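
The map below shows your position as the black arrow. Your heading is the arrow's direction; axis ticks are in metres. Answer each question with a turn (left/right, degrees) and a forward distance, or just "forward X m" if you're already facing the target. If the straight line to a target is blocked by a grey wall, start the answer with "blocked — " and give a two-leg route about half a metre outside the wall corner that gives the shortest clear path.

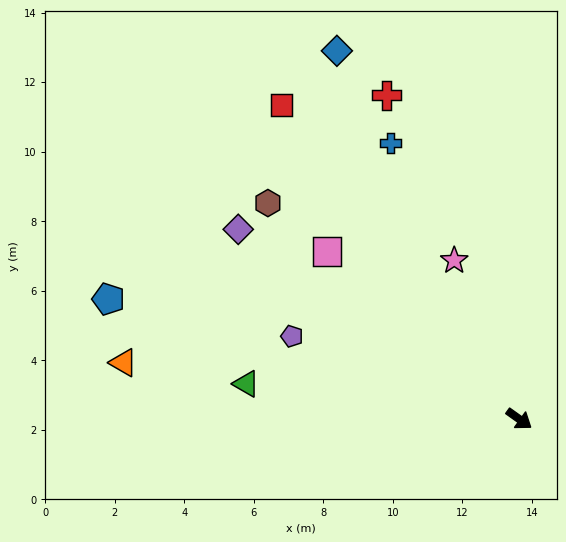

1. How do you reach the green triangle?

turn right 152°, forward 7.9 m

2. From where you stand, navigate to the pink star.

turn left 148°, forward 4.9 m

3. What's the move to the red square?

turn left 163°, forward 11.3 m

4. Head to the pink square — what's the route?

turn left 174°, forward 7.3 m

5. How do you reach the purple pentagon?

turn right 165°, forward 7.0 m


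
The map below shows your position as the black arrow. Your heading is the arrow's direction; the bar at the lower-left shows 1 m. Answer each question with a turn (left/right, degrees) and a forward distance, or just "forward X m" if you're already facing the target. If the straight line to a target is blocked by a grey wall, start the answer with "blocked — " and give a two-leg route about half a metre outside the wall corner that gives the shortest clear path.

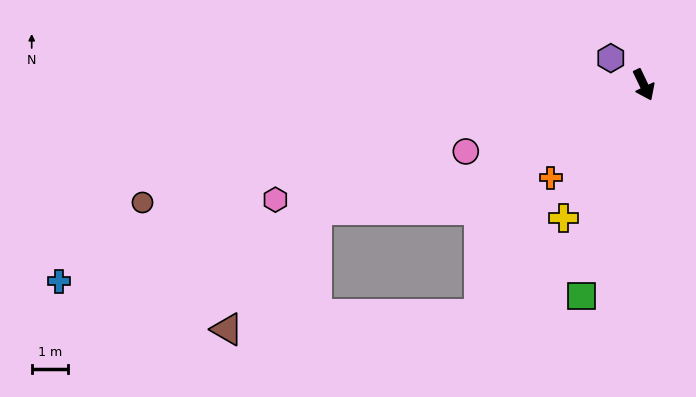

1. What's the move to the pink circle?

turn right 95°, forward 5.3 m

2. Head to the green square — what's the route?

turn right 42°, forward 6.1 m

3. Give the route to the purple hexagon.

turn right 154°, forward 1.2 m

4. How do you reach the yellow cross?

turn right 57°, forward 4.3 m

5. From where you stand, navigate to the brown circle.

turn right 102°, forward 14.3 m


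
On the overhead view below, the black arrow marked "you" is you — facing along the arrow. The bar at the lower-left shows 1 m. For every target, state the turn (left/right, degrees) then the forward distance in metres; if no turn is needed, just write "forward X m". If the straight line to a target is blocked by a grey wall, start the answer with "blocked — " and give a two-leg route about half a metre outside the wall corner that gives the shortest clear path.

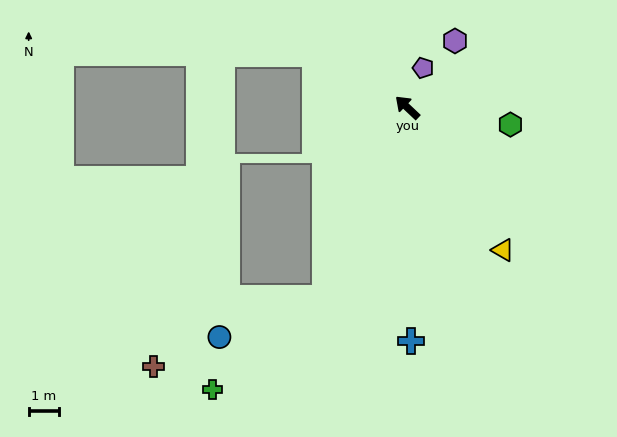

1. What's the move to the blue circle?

blocked — turn left 110°, forward 6.8 m, then turn right 46°, forward 3.7 m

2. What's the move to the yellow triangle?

turn left 167°, forward 5.6 m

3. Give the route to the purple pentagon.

turn right 69°, forward 1.4 m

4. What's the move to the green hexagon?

turn right 146°, forward 3.4 m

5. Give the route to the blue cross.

turn left 134°, forward 7.7 m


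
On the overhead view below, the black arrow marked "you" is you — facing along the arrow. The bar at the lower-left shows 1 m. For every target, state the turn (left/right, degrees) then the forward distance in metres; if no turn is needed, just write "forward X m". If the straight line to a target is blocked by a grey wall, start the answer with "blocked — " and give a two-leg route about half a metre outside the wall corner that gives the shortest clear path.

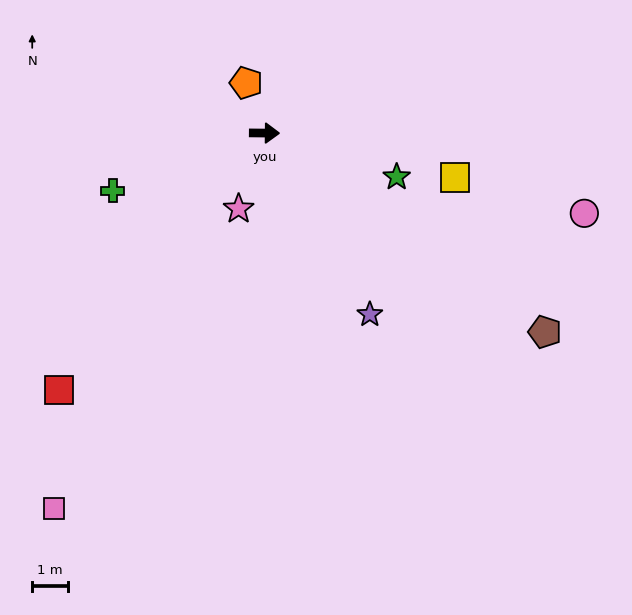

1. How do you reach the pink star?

turn right 108°, forward 2.2 m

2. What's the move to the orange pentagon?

turn left 111°, forward 1.5 m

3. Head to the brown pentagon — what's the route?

turn right 35°, forward 9.5 m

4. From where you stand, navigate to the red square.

turn right 128°, forward 9.1 m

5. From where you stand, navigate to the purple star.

turn right 59°, forward 5.8 m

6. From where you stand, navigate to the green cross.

turn right 159°, forward 4.5 m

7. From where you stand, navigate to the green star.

turn right 18°, forward 3.9 m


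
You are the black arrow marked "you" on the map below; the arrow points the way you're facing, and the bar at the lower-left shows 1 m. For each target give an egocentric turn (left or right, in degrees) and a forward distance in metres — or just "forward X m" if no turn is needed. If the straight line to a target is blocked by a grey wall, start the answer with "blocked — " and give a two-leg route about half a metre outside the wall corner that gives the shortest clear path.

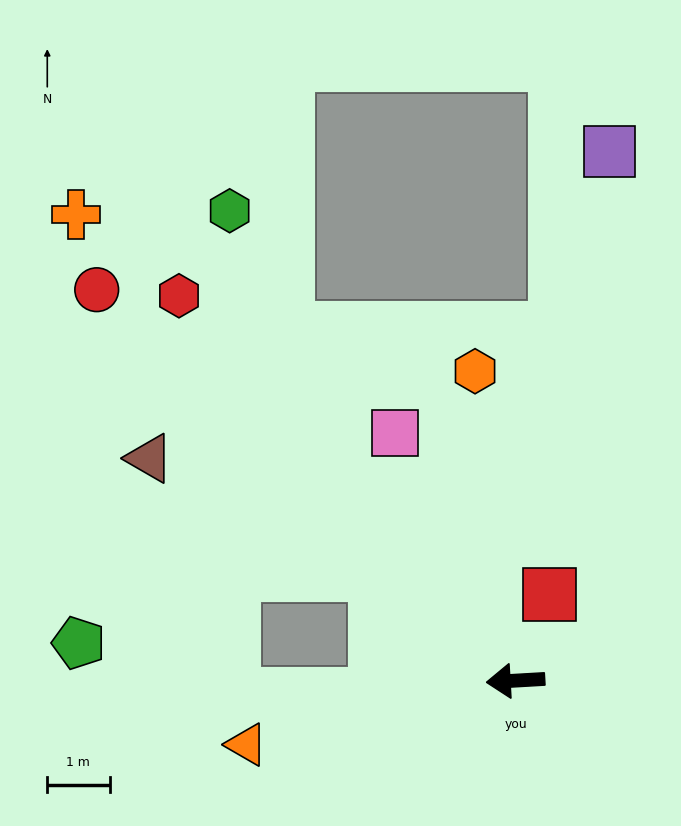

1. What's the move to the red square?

turn right 115°, forward 1.5 m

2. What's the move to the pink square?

turn right 67°, forward 4.4 m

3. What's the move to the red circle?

turn right 46°, forward 9.2 m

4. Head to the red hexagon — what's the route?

turn right 52°, forward 8.2 m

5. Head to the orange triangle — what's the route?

turn left 10°, forward 4.4 m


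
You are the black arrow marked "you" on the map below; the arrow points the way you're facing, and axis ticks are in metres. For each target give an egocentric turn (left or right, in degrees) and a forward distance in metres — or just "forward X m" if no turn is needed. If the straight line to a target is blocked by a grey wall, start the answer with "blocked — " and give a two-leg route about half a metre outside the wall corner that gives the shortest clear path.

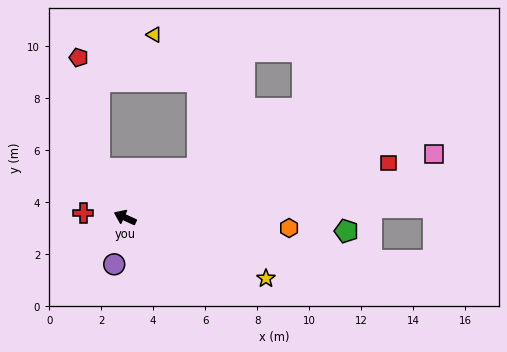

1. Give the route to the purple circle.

turn left 101°, forward 1.8 m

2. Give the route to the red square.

turn right 144°, forward 10.3 m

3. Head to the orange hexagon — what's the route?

turn right 159°, forward 6.3 m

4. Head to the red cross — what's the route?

turn left 18°, forward 1.6 m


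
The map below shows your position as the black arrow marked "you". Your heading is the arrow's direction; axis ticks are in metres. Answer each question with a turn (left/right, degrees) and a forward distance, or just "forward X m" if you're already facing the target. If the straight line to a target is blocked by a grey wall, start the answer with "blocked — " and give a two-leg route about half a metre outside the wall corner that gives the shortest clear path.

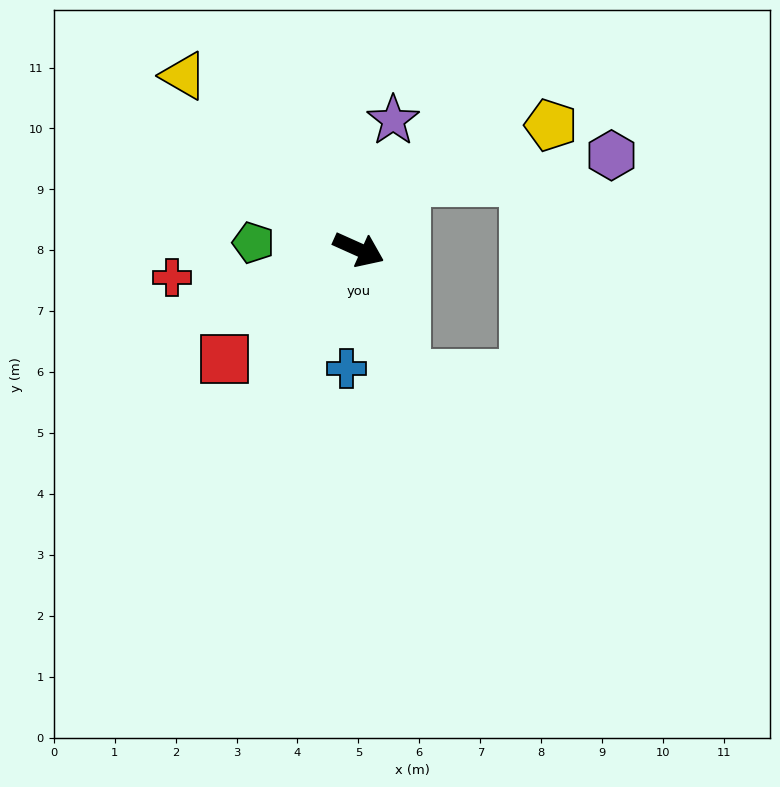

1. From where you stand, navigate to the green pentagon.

turn right 160°, forward 1.7 m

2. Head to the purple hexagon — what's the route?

blocked — turn left 81°, forward 1.4 m, then turn right 50°, forward 3.4 m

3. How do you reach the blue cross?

turn right 72°, forward 2.0 m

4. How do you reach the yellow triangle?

turn left 159°, forward 4.0 m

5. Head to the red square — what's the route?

turn right 117°, forward 2.8 m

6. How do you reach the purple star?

turn left 99°, forward 2.2 m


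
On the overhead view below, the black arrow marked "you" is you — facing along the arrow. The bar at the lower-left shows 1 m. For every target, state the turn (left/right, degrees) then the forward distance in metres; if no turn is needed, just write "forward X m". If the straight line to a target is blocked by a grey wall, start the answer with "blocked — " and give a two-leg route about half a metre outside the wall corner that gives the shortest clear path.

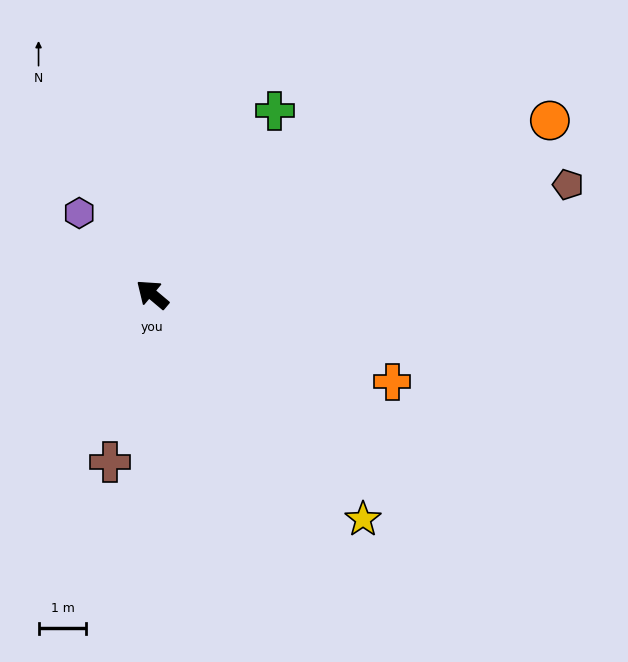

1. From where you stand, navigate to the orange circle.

turn right 116°, forward 9.1 m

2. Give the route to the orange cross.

turn right 160°, forward 5.3 m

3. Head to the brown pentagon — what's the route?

turn right 125°, forward 9.0 m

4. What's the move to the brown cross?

turn left 116°, forward 3.6 m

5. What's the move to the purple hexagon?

turn right 8°, forward 2.3 m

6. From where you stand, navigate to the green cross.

turn right 84°, forward 4.6 m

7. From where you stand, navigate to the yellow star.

turn left 173°, forward 6.4 m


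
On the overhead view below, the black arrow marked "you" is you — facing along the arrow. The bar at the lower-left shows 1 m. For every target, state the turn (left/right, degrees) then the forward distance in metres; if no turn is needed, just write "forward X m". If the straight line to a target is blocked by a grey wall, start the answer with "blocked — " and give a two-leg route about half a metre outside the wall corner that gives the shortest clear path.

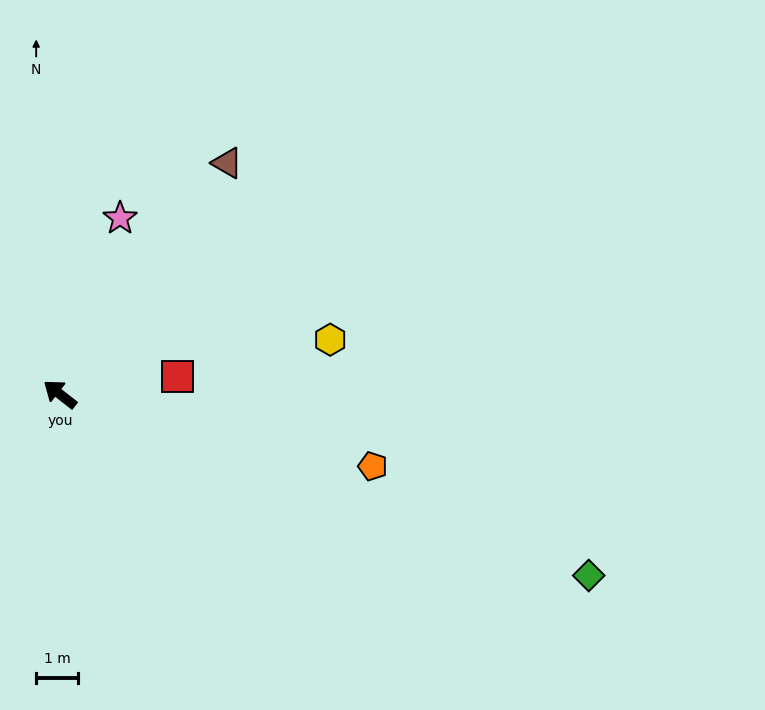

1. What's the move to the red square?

turn right 133°, forward 2.9 m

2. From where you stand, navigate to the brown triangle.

turn right 88°, forward 6.8 m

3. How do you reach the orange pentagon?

turn right 155°, forward 7.7 m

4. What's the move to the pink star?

turn right 71°, forward 4.5 m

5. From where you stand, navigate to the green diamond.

turn right 161°, forward 13.4 m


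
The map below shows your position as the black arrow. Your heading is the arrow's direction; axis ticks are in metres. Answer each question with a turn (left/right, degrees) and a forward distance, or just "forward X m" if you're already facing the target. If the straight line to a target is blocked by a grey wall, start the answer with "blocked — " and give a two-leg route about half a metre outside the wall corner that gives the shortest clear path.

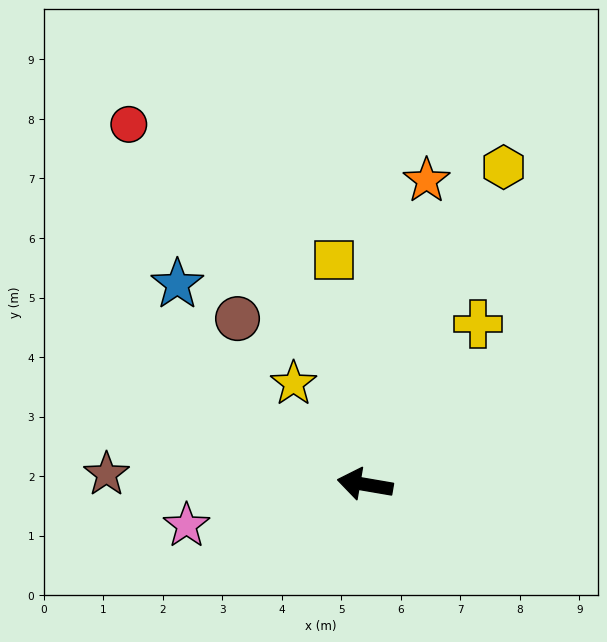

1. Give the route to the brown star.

turn left 7°, forward 4.3 m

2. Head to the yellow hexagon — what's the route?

turn right 104°, forward 5.8 m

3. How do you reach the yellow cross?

turn right 115°, forward 3.3 m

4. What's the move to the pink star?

turn left 23°, forward 3.1 m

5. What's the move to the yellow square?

turn right 72°, forward 3.8 m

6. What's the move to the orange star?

turn right 92°, forward 5.2 m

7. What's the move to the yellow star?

turn right 45°, forward 2.1 m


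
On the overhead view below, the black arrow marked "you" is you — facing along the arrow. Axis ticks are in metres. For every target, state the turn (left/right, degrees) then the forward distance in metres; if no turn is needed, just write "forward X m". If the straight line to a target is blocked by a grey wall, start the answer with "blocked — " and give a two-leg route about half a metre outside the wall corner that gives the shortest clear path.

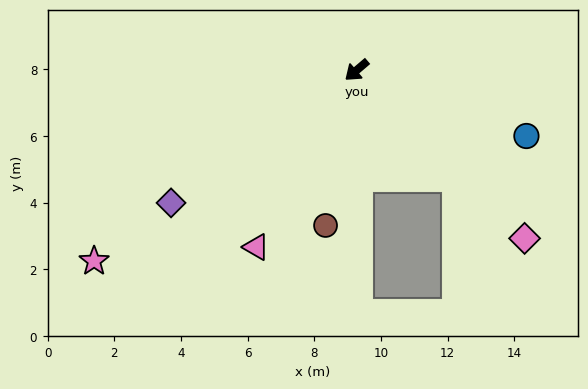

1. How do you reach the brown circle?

turn left 38°, forward 4.8 m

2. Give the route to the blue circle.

turn left 118°, forward 5.5 m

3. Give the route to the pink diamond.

turn left 95°, forward 7.1 m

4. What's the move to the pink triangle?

turn left 20°, forward 6.1 m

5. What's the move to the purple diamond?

turn right 5°, forward 6.8 m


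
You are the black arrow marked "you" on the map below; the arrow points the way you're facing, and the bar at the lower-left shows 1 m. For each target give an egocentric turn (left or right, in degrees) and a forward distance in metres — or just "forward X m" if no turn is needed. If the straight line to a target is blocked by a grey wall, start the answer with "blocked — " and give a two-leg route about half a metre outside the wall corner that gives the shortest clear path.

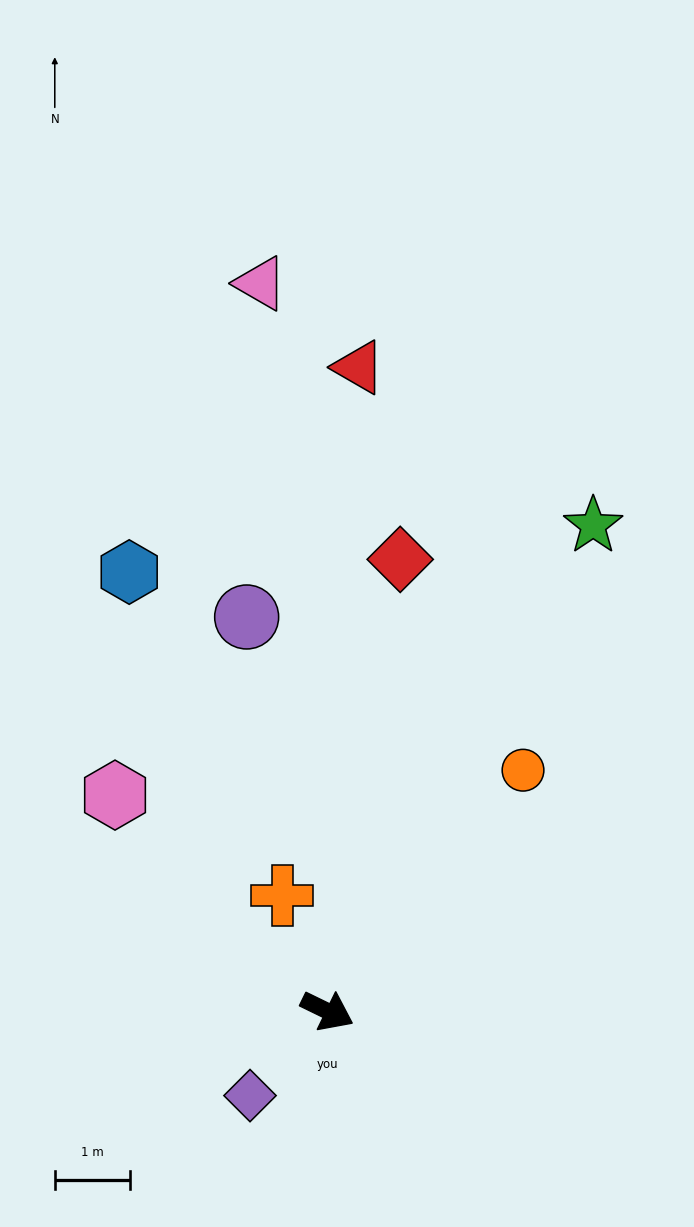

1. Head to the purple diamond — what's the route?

turn right 107°, forward 1.5 m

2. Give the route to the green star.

turn left 87°, forward 7.3 m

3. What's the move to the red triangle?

turn left 113°, forward 8.5 m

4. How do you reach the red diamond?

turn left 107°, forward 6.0 m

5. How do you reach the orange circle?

turn left 77°, forward 4.1 m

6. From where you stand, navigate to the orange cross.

turn left 137°, forward 1.6 m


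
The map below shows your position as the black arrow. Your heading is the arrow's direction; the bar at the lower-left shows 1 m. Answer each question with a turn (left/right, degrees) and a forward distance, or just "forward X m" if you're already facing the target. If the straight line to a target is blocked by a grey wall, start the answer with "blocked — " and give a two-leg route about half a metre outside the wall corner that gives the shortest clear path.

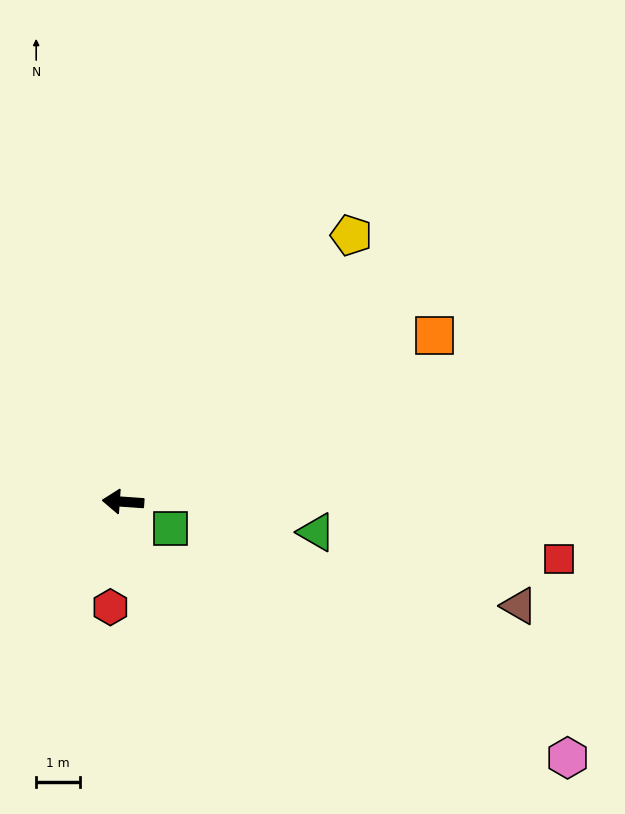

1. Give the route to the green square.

turn left 154°, forward 1.2 m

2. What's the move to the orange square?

turn right 148°, forward 8.0 m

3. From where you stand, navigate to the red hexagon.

turn left 87°, forward 2.4 m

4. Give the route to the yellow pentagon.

turn right 127°, forward 8.0 m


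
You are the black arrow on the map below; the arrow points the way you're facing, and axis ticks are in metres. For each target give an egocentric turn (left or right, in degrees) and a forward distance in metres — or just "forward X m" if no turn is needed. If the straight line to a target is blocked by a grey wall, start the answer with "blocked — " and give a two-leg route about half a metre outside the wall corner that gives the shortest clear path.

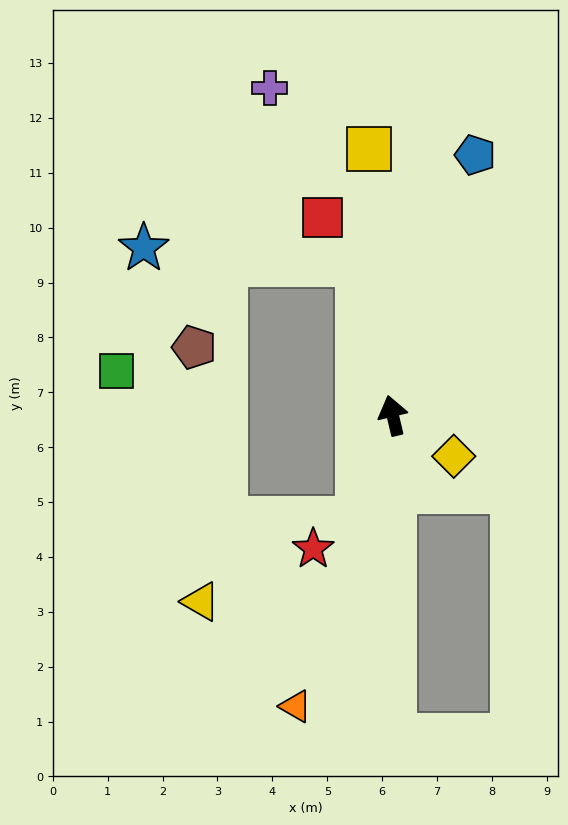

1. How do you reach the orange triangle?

turn left 148°, forward 5.6 m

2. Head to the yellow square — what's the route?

turn right 8°, forward 4.9 m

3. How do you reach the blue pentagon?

turn right 31°, forward 5.0 m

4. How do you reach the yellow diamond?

turn right 137°, forward 1.3 m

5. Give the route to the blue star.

blocked — forward 2.8 m, then turn left 73°, forward 3.9 m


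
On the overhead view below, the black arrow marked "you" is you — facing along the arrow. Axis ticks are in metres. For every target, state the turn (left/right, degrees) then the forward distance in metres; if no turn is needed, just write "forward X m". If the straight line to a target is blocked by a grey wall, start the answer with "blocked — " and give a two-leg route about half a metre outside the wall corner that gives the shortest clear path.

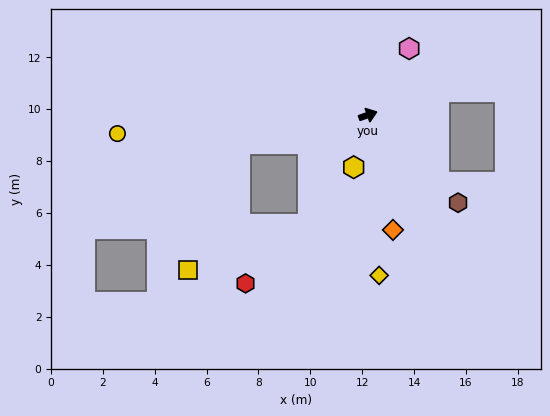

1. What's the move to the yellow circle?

turn left 165°, forward 9.7 m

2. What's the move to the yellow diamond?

turn right 105°, forward 6.2 m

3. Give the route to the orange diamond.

turn right 97°, forward 4.5 m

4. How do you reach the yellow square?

blocked — turn left 173°, forward 5.1 m, then turn left 56°, forward 5.3 m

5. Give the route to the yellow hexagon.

turn right 125°, forward 2.1 m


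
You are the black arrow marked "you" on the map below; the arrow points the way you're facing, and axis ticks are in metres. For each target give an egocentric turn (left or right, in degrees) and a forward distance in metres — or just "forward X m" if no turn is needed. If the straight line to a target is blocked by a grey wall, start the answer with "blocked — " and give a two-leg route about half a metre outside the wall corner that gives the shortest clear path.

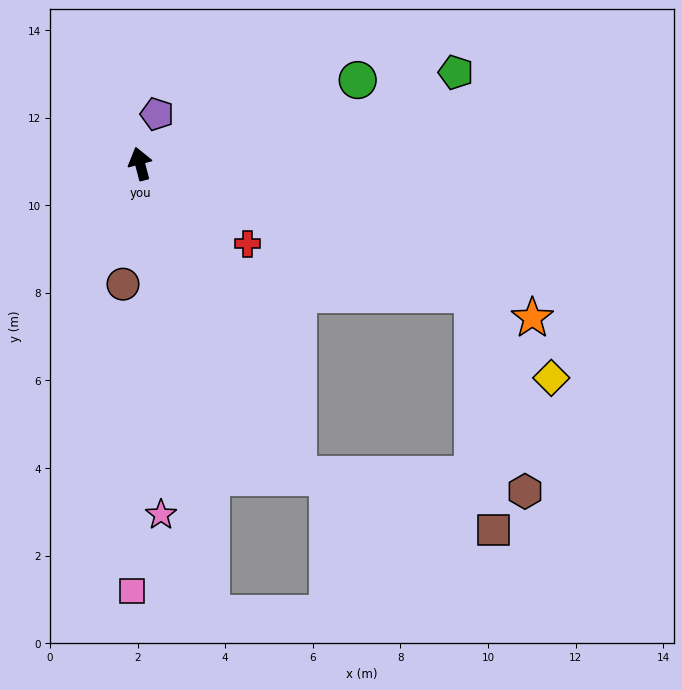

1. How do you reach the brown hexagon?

blocked — turn right 126°, forward 8.2 m, then turn right 54°, forward 4.7 m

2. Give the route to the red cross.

turn right 141°, forward 3.1 m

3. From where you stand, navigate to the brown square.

blocked — turn right 126°, forward 8.2 m, then turn right 64°, forward 5.4 m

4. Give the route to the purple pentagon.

turn right 34°, forward 1.2 m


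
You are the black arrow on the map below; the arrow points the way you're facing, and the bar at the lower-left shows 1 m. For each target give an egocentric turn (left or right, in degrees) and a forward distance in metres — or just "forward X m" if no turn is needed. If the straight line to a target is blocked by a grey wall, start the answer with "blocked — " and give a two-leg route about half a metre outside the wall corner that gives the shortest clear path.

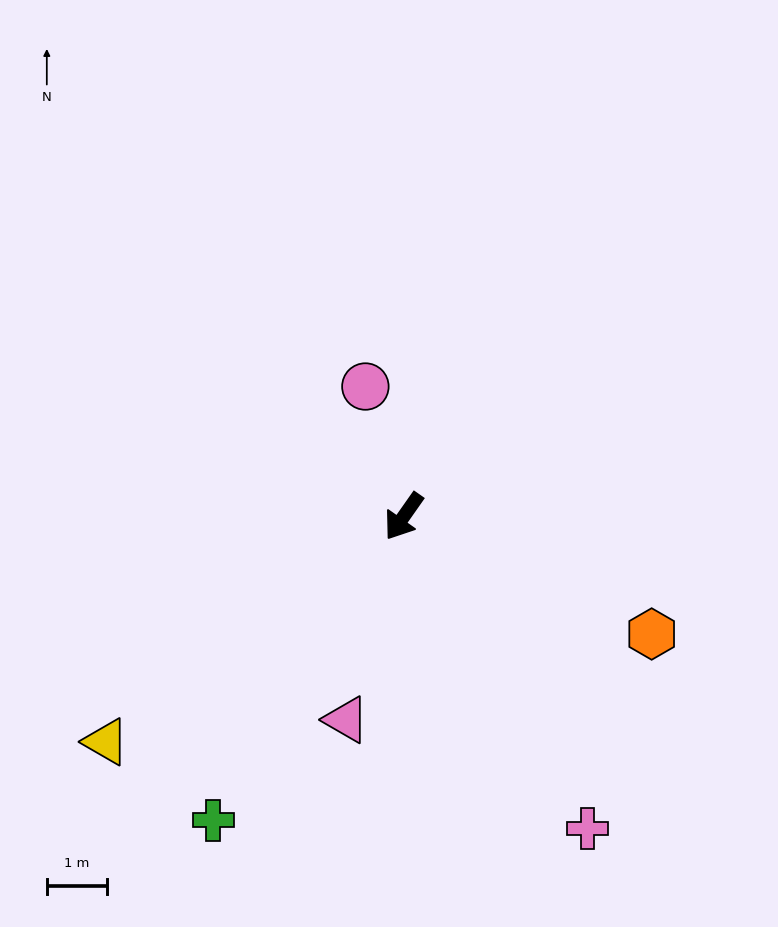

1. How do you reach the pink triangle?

turn left 19°, forward 3.5 m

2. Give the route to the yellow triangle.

turn right 18°, forward 6.2 m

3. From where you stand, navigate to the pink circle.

turn right 129°, forward 2.2 m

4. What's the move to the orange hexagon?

turn left 100°, forward 4.5 m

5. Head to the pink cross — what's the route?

turn left 66°, forward 6.0 m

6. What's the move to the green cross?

turn left 3°, forward 5.9 m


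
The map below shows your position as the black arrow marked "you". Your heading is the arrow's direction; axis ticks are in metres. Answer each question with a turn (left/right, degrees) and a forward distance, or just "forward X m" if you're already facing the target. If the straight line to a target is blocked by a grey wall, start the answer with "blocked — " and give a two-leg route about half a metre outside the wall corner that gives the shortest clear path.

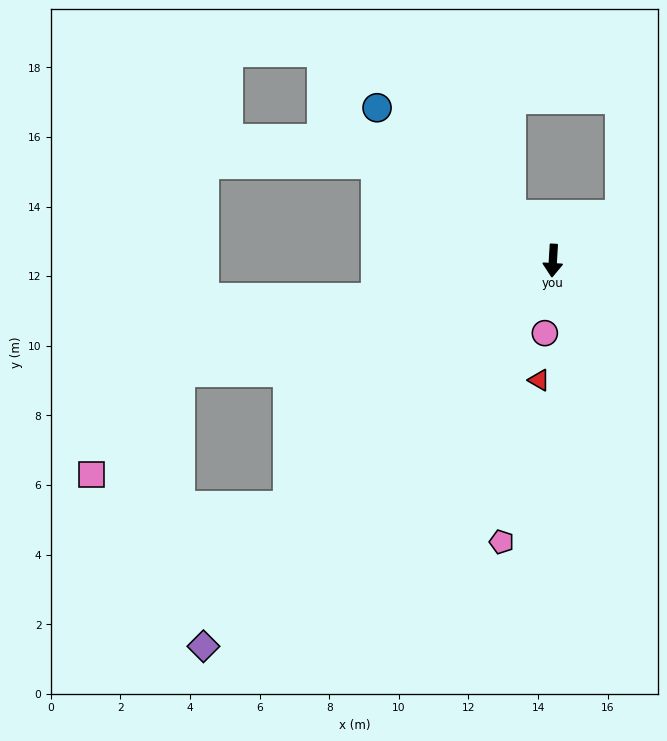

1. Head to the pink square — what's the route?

blocked — turn right 70°, forward 11.2 m, then turn left 33°, forward 3.9 m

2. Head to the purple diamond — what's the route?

turn right 39°, forward 14.9 m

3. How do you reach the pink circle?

turn right 3°, forward 2.1 m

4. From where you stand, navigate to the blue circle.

turn right 128°, forward 6.7 m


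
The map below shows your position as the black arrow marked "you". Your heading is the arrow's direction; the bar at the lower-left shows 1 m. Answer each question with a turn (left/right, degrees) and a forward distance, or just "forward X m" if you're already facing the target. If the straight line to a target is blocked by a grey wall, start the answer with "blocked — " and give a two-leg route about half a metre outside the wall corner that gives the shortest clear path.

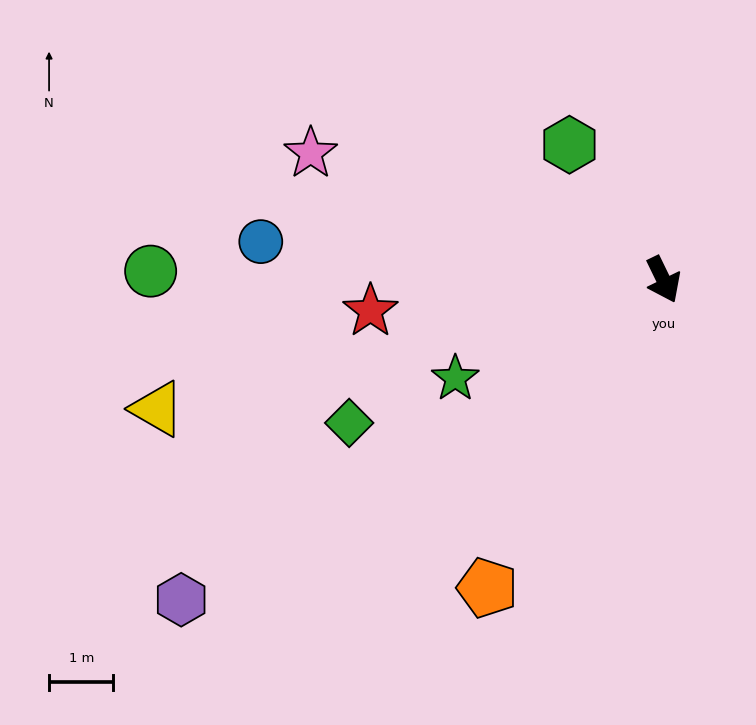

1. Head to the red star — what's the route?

turn right 110°, forward 4.6 m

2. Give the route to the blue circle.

turn right 121°, forward 6.3 m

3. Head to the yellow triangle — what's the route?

turn right 102°, forward 8.1 m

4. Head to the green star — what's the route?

turn right 91°, forward 3.6 m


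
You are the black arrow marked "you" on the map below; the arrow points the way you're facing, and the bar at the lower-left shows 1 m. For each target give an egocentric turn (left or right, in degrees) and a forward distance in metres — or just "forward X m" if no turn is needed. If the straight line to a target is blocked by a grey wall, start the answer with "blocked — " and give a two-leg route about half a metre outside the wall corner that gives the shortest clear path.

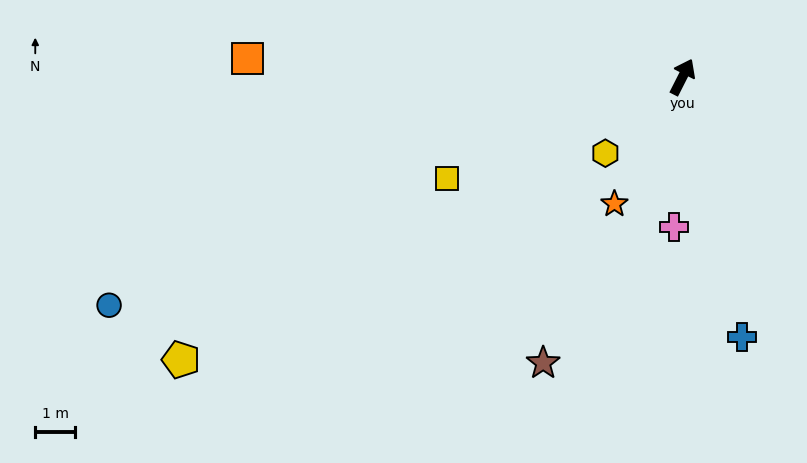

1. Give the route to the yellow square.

turn left 140°, forward 6.4 m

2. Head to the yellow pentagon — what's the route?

turn left 146°, forward 14.4 m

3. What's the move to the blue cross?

turn right 140°, forward 6.6 m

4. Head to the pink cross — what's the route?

turn right 156°, forward 3.7 m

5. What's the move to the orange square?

turn left 114°, forward 10.9 m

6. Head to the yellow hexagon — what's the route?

turn left 162°, forward 2.7 m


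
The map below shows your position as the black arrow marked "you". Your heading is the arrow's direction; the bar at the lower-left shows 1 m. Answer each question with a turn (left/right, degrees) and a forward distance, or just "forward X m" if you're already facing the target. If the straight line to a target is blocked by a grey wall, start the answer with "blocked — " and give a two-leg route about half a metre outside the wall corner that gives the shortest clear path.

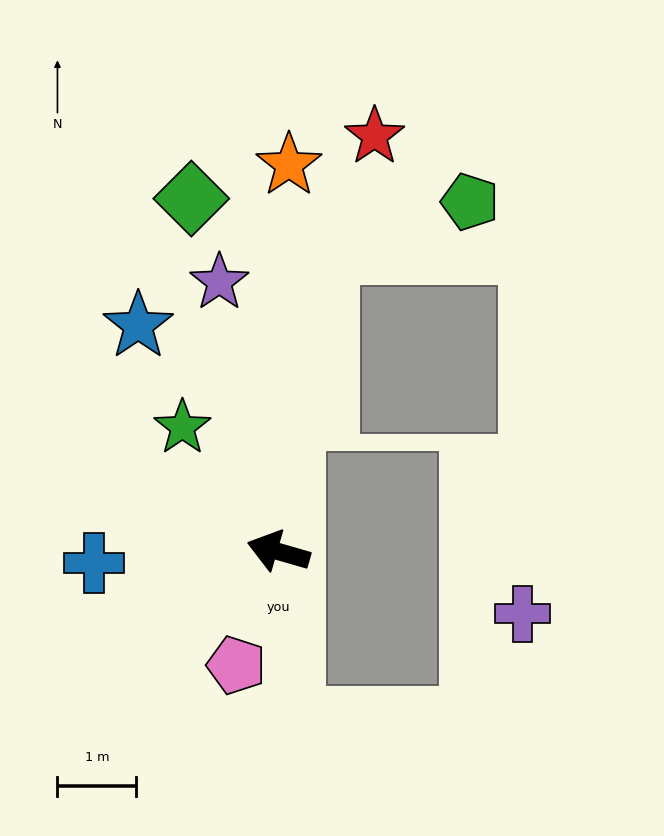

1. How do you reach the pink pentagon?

turn left 86°, forward 1.5 m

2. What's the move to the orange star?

turn right 75°, forward 4.9 m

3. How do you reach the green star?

turn right 36°, forward 2.0 m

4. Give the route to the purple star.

turn right 62°, forward 3.5 m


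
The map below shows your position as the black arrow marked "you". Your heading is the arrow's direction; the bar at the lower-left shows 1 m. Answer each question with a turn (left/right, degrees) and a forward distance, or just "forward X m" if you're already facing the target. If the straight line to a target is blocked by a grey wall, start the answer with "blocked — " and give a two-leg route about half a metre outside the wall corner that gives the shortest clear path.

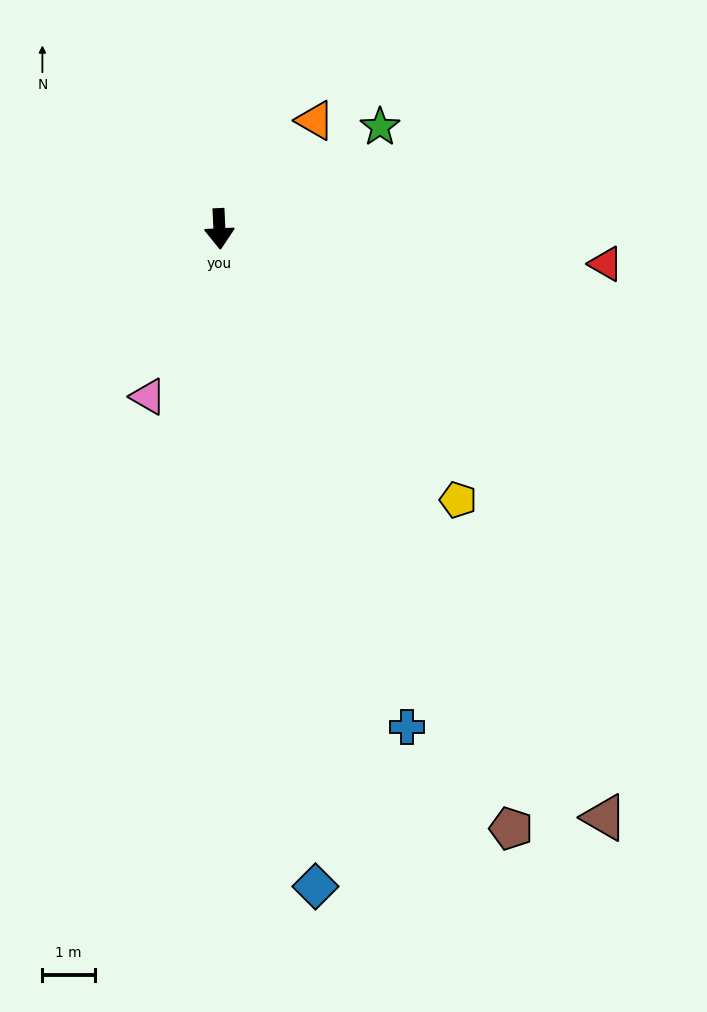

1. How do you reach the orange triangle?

turn left 136°, forward 2.8 m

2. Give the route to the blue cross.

turn left 18°, forward 10.2 m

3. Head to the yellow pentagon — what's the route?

turn left 39°, forward 6.9 m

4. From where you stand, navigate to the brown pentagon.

turn left 23°, forward 12.8 m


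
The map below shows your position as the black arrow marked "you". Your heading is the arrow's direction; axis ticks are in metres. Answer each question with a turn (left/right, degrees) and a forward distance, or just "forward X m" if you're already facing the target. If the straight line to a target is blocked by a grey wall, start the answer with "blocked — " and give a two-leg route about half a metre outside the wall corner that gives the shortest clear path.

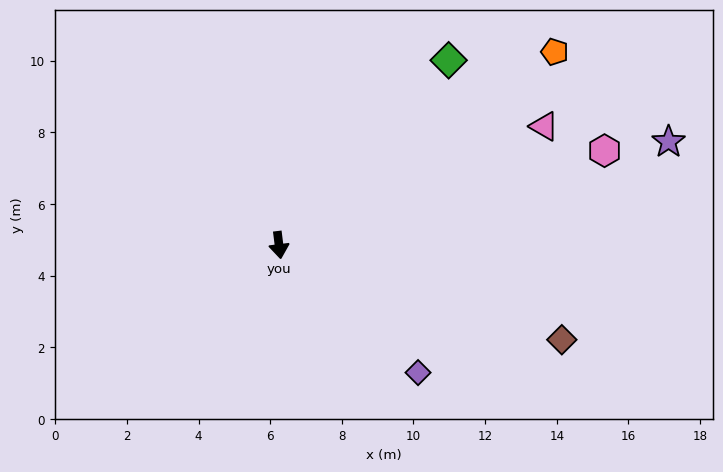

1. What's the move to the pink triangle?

turn left 107°, forward 8.1 m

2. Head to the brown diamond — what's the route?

turn left 64°, forward 8.3 m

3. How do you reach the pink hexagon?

turn left 99°, forward 9.5 m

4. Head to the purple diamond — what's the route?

turn left 40°, forward 5.3 m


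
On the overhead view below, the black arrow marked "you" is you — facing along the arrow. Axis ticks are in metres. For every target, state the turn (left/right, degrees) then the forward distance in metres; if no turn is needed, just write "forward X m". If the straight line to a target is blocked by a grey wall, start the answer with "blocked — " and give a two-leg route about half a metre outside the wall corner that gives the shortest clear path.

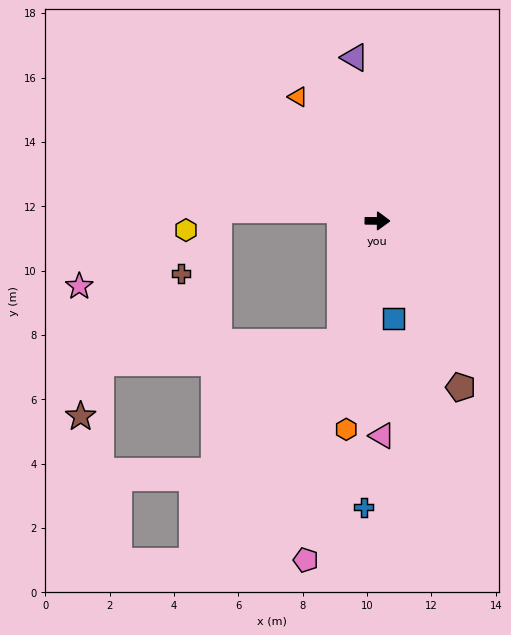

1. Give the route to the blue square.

turn right 80°, forward 3.1 m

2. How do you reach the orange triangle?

turn left 123°, forward 4.6 m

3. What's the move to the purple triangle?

turn left 98°, forward 5.1 m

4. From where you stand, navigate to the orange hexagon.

turn right 98°, forward 6.6 m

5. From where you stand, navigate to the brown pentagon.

turn right 63°, forward 5.8 m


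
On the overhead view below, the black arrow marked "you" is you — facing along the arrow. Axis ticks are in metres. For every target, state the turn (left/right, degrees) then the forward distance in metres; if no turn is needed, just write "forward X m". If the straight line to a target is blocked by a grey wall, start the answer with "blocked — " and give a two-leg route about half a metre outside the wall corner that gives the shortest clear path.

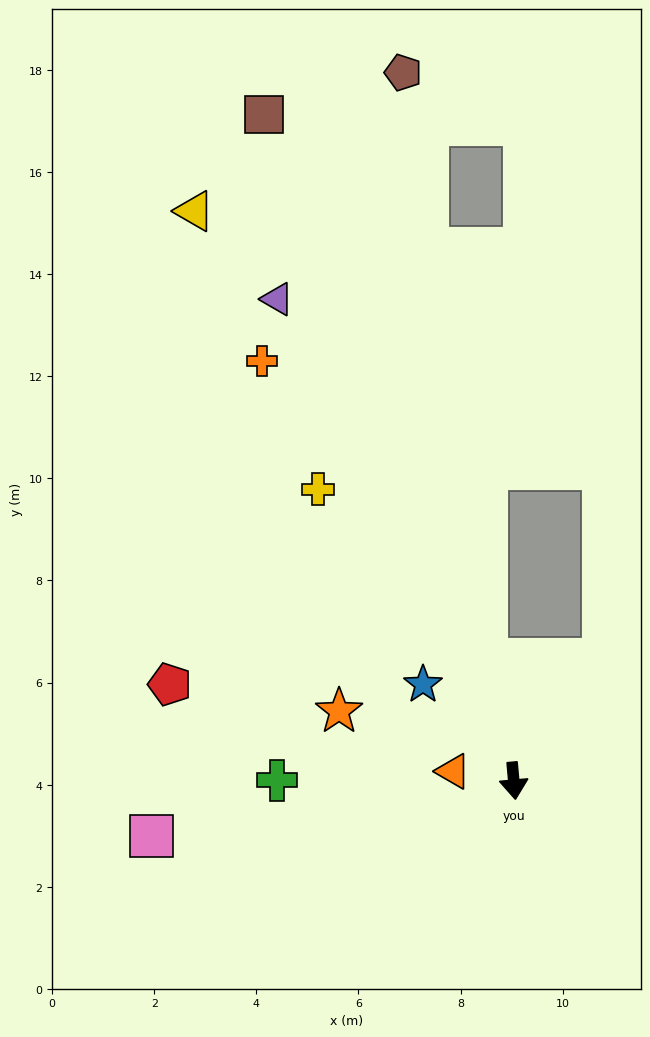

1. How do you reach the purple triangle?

turn right 159°, forward 10.5 m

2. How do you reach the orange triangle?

turn right 104°, forward 1.2 m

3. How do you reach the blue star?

turn right 142°, forward 2.6 m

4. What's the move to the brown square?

turn right 165°, forward 13.9 m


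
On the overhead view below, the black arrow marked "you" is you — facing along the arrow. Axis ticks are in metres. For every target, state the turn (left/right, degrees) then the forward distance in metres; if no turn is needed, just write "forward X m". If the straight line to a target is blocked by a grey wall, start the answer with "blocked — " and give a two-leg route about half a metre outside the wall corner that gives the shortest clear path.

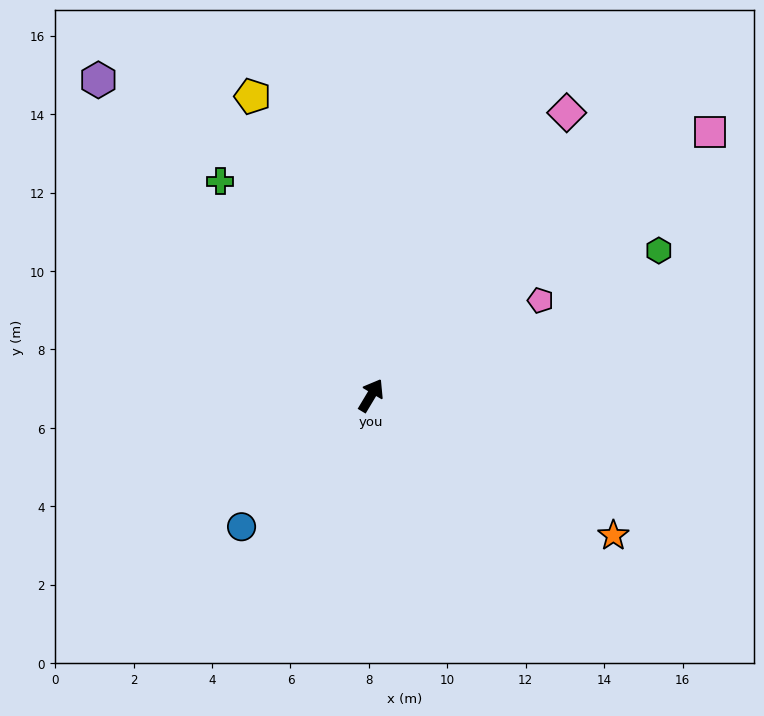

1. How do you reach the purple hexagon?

turn left 72°, forward 10.6 m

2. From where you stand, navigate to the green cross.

turn left 66°, forward 6.7 m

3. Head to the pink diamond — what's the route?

turn right 4°, forward 8.8 m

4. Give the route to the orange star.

turn right 89°, forward 7.1 m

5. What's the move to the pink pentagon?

turn right 30°, forward 5.0 m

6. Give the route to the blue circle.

turn left 166°, forward 4.7 m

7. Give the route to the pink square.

turn right 21°, forward 11.0 m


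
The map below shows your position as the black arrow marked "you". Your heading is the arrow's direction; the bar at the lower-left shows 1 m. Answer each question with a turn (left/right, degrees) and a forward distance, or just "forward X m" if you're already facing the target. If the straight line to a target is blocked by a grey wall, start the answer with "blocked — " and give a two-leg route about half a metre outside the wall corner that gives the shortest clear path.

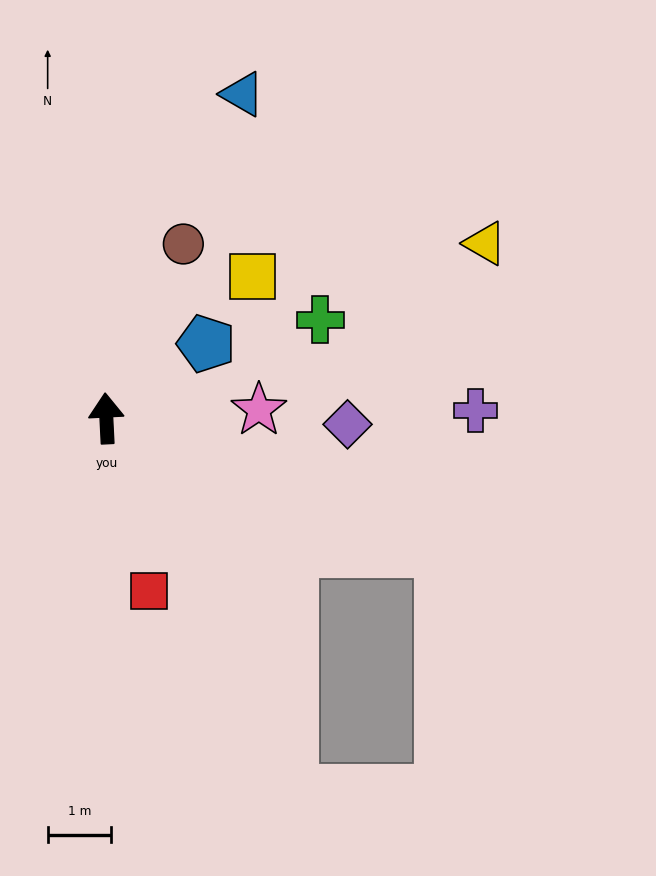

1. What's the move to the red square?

turn right 169°, forward 2.8 m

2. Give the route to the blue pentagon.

turn right 56°, forward 2.0 m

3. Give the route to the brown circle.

turn right 27°, forward 3.0 m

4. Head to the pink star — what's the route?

turn right 90°, forward 2.4 m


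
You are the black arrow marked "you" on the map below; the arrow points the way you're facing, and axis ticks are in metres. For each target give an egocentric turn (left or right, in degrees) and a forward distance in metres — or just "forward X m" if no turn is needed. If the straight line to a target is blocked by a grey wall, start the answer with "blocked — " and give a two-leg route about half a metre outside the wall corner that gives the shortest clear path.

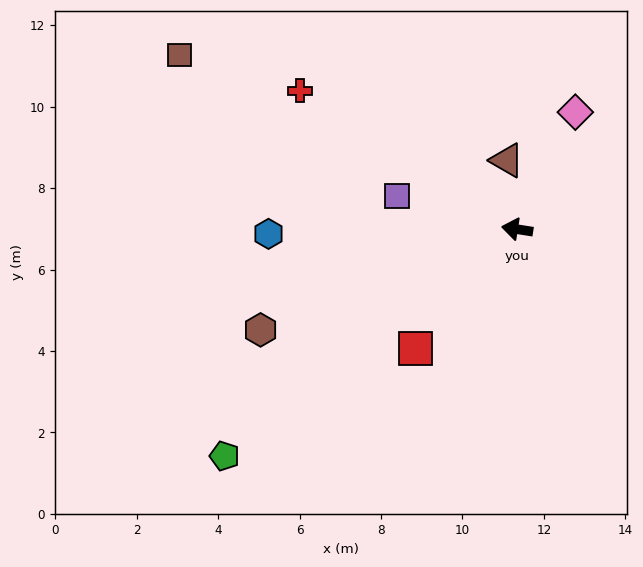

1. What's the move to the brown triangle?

turn right 73°, forward 1.7 m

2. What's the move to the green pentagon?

turn left 47°, forward 9.1 m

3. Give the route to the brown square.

turn right 18°, forward 9.3 m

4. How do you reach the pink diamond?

turn right 107°, forward 3.2 m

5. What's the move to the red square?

turn left 58°, forward 3.9 m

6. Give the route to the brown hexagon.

turn left 30°, forward 6.8 m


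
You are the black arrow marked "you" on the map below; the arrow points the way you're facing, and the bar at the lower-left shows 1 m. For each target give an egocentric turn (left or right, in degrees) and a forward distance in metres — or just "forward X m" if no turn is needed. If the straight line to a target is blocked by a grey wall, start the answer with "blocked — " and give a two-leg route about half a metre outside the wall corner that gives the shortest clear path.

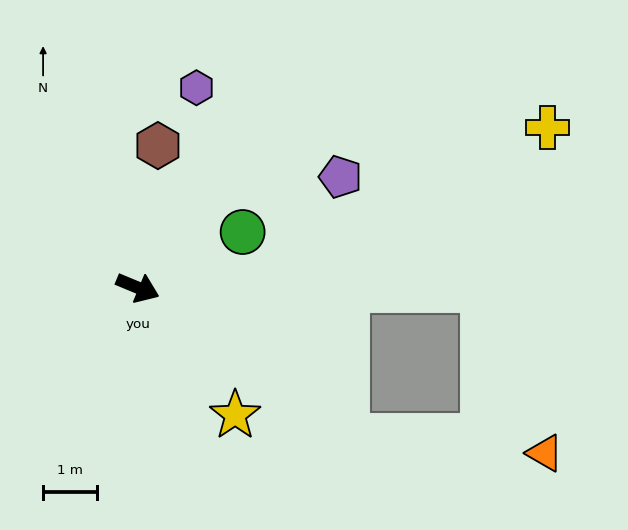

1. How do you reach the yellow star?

turn right 30°, forward 3.0 m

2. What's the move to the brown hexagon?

turn left 104°, forward 2.7 m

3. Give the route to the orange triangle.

blocked — turn right 13°, forward 4.8 m, then turn left 31°, forward 3.7 m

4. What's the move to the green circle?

turn left 50°, forward 2.2 m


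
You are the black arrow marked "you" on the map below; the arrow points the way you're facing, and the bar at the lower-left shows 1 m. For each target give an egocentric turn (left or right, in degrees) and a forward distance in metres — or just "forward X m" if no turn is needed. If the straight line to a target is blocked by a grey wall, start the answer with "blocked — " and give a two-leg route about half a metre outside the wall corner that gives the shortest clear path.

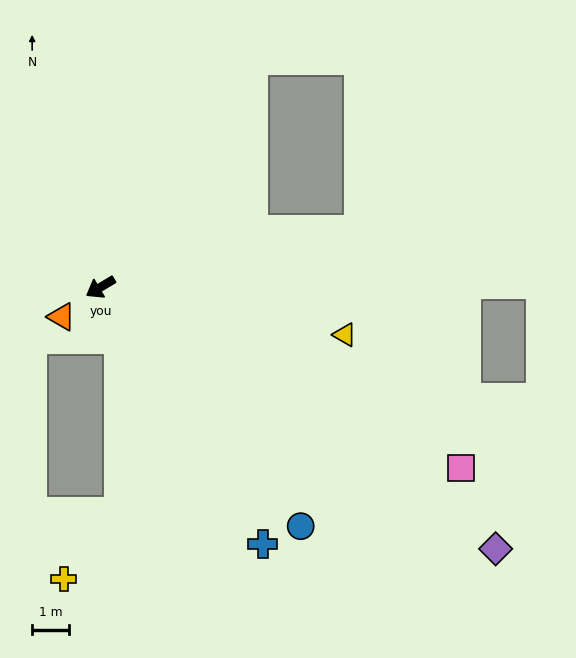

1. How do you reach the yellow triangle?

turn left 138°, forward 6.7 m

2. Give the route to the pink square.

turn left 123°, forward 10.8 m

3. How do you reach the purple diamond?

turn left 116°, forward 12.7 m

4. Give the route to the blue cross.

turn left 91°, forward 8.2 m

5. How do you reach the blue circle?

turn left 99°, forward 8.4 m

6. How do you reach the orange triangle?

turn left 6°, forward 1.3 m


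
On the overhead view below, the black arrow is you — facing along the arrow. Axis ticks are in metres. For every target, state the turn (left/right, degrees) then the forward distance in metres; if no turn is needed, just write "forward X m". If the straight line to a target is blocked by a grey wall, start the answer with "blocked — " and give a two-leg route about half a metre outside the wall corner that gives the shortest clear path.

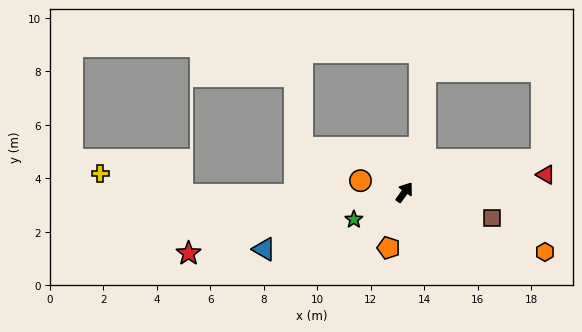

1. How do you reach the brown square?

turn right 70°, forward 3.4 m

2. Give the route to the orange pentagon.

turn right 160°, forward 2.2 m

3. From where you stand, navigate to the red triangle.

turn right 47°, forward 5.3 m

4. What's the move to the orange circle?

turn left 111°, forward 1.7 m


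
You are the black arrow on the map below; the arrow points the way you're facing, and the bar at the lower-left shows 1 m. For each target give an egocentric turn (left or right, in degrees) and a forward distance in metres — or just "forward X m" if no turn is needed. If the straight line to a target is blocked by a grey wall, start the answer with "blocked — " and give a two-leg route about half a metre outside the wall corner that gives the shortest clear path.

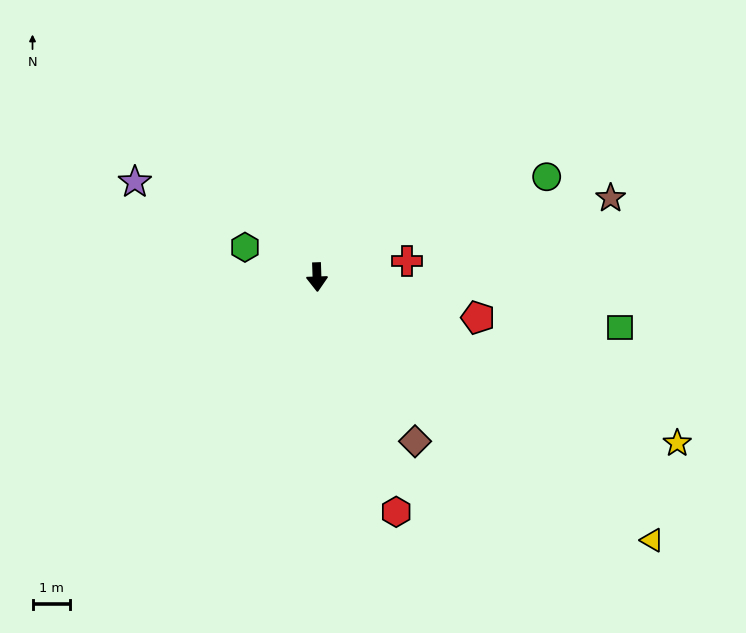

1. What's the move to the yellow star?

turn left 63°, forward 10.7 m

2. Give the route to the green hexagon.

turn right 114°, forward 2.1 m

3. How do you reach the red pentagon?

turn left 74°, forward 4.5 m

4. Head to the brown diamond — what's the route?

turn left 29°, forward 5.2 m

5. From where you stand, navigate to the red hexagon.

turn left 17°, forward 6.7 m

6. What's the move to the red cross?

turn left 98°, forward 2.5 m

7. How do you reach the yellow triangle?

turn left 50°, forward 11.5 m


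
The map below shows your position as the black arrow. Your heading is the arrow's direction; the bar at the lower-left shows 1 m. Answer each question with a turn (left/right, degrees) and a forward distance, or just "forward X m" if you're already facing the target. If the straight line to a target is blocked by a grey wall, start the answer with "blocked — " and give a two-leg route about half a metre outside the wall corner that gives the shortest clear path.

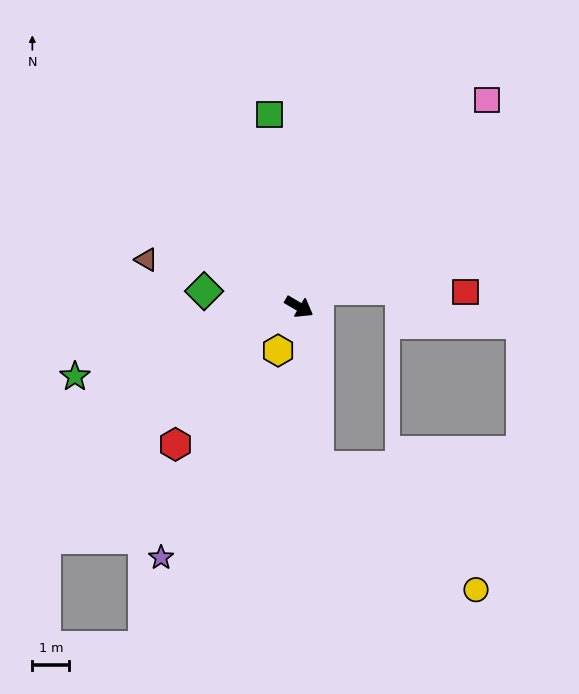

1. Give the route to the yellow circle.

blocked — turn right 53°, forward 4.4 m, then turn left 45°, forward 5.4 m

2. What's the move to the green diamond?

turn right 159°, forward 2.6 m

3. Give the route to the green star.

turn right 132°, forward 6.4 m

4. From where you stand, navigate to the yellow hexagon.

turn right 85°, forward 1.3 m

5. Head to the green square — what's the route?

turn left 129°, forward 5.3 m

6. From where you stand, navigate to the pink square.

turn left 78°, forward 7.6 m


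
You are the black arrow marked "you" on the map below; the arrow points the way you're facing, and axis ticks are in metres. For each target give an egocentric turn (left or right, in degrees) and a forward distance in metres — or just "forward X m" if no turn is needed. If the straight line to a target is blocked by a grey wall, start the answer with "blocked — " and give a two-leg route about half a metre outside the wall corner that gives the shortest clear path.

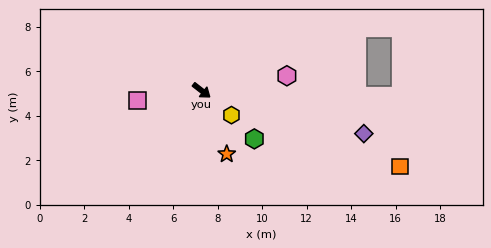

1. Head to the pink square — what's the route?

turn right 133°, forward 2.9 m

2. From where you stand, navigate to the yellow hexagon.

forward 1.7 m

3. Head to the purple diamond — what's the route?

turn left 23°, forward 7.5 m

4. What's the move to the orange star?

turn right 30°, forward 3.1 m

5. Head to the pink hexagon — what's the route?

turn left 48°, forward 3.9 m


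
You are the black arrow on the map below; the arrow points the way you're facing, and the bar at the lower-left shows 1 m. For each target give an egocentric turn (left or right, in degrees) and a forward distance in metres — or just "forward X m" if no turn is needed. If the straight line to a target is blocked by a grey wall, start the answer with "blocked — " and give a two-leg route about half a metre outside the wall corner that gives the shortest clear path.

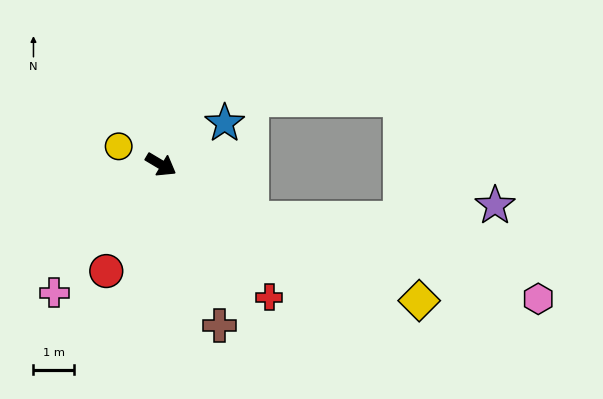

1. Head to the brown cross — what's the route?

turn right 39°, forward 4.2 m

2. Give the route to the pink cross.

turn right 99°, forward 4.1 m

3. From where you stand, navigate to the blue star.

turn left 64°, forward 1.9 m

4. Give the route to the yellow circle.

turn right 173°, forward 1.1 m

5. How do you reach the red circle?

turn right 86°, forward 3.0 m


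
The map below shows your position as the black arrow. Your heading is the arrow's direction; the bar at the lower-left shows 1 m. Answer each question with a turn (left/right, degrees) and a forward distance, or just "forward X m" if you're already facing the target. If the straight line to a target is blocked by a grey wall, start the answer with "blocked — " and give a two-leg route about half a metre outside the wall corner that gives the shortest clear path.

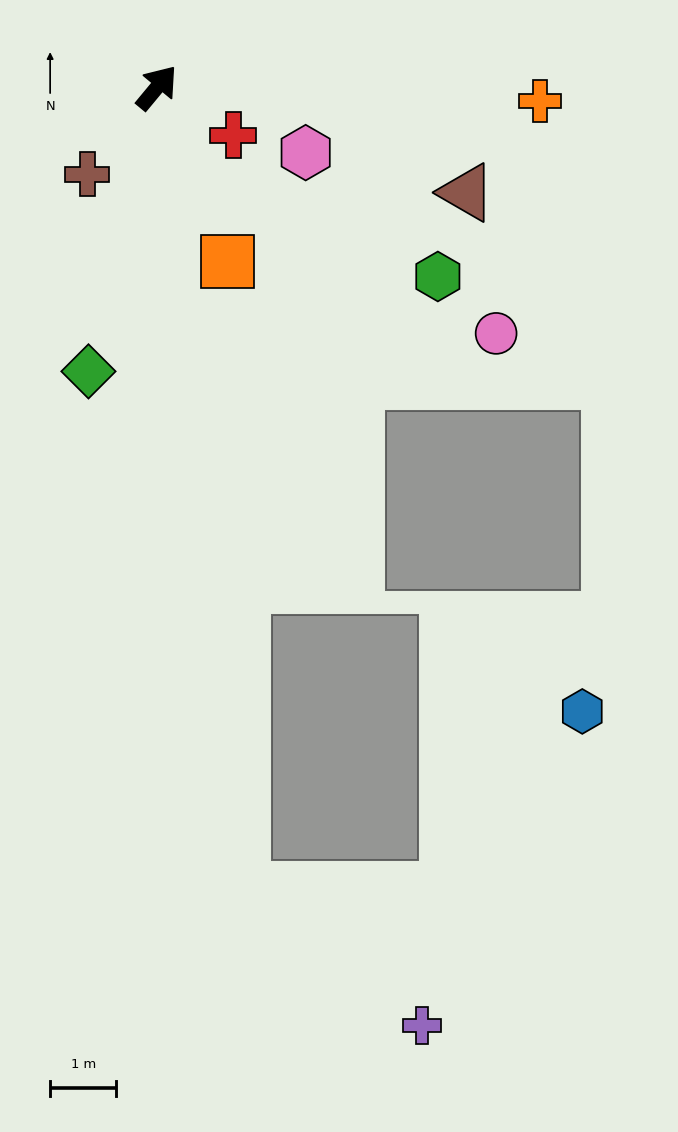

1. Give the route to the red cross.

turn right 82°, forward 1.4 m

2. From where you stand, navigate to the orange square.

turn right 118°, forward 2.8 m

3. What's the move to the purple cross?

blocked — turn right 134°, forward 12.2 m, then turn left 47°, forward 3.4 m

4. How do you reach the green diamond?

turn right 154°, forward 4.4 m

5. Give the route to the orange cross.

turn right 52°, forward 5.8 m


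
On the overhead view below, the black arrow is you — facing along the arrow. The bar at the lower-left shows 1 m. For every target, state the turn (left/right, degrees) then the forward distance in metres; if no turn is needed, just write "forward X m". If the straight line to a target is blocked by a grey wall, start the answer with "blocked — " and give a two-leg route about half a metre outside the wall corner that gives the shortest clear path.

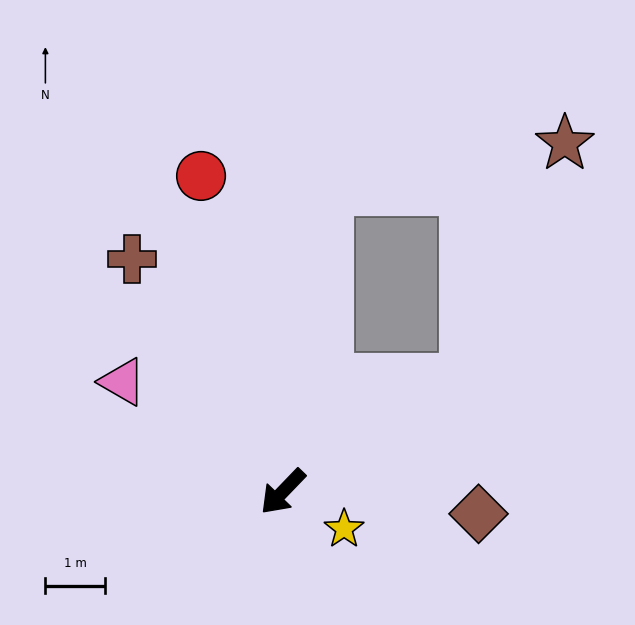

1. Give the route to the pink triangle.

turn right 81°, forward 3.2 m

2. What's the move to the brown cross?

turn right 103°, forward 4.6 m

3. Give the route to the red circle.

turn right 122°, forward 5.5 m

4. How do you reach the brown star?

blocked — turn left 166°, forward 3.6 m, then turn left 35°, forward 4.3 m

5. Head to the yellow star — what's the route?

turn left 103°, forward 1.2 m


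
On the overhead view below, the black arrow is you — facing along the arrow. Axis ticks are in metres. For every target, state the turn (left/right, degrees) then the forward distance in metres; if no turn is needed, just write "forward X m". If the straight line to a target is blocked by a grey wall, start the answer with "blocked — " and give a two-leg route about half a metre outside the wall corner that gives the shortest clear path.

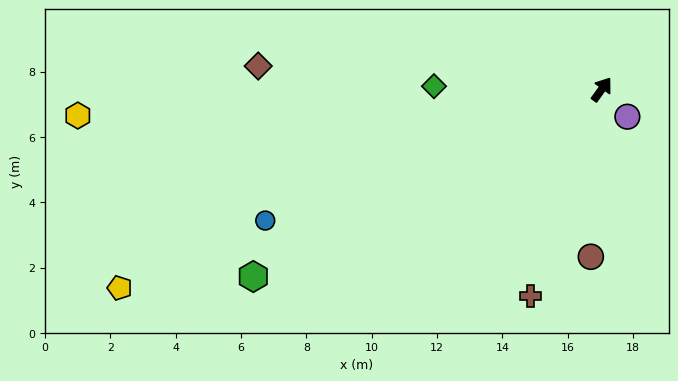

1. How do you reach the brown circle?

turn right 148°, forward 5.1 m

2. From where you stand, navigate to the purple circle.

turn right 101°, forward 1.1 m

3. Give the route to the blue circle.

turn left 147°, forward 11.1 m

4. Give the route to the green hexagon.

turn left 154°, forward 12.1 m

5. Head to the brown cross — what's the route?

turn right 163°, forward 6.7 m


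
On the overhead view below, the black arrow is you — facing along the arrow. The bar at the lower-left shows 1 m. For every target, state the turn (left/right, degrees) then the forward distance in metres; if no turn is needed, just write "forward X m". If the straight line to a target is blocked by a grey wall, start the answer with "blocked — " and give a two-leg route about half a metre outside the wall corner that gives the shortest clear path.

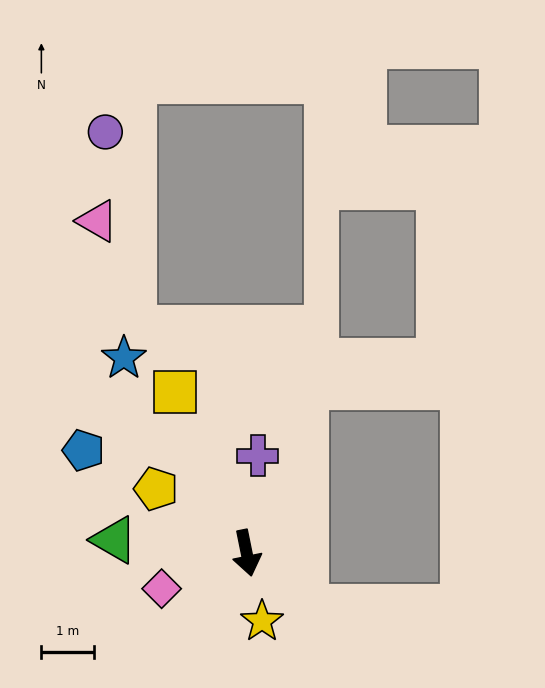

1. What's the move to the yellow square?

turn right 168°, forward 3.3 m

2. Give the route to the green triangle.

turn right 107°, forward 2.5 m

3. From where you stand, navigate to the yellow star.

forward 1.3 m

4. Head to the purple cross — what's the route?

turn left 162°, forward 1.9 m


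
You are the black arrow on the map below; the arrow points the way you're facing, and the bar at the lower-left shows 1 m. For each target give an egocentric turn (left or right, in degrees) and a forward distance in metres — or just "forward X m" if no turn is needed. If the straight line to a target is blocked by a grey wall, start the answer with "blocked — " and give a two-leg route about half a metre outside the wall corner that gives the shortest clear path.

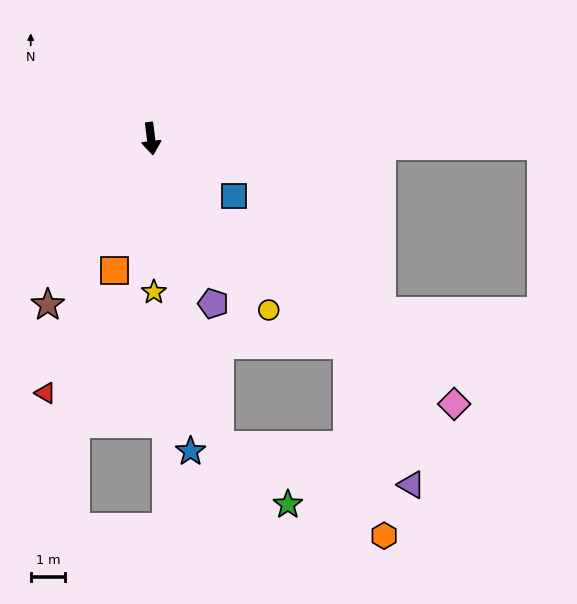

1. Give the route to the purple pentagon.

turn left 14°, forward 5.2 m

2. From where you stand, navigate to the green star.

blocked — turn left 6°, forward 9.2 m, then turn left 36°, forward 2.6 m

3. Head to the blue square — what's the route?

turn left 48°, forward 2.9 m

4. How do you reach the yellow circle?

turn left 28°, forward 6.1 m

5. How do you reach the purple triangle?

blocked — turn left 6°, forward 9.2 m, then turn left 65°, forward 5.7 m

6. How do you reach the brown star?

turn right 39°, forward 5.7 m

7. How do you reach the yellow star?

turn right 6°, forward 4.5 m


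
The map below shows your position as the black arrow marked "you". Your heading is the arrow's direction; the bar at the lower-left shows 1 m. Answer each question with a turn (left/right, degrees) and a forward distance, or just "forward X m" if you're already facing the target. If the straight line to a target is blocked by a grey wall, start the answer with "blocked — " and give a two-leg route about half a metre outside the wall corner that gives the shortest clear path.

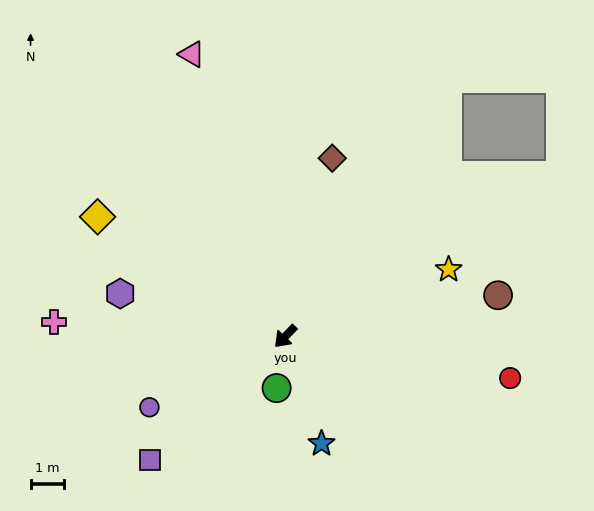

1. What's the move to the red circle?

turn left 123°, forward 6.8 m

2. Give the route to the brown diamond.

turn right 151°, forward 5.4 m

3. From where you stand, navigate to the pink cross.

turn right 50°, forward 6.9 m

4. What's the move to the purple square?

turn right 4°, forward 5.4 m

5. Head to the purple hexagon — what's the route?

turn right 61°, forward 5.0 m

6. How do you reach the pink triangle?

turn right 118°, forward 8.8 m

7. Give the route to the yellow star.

turn left 156°, forward 5.2 m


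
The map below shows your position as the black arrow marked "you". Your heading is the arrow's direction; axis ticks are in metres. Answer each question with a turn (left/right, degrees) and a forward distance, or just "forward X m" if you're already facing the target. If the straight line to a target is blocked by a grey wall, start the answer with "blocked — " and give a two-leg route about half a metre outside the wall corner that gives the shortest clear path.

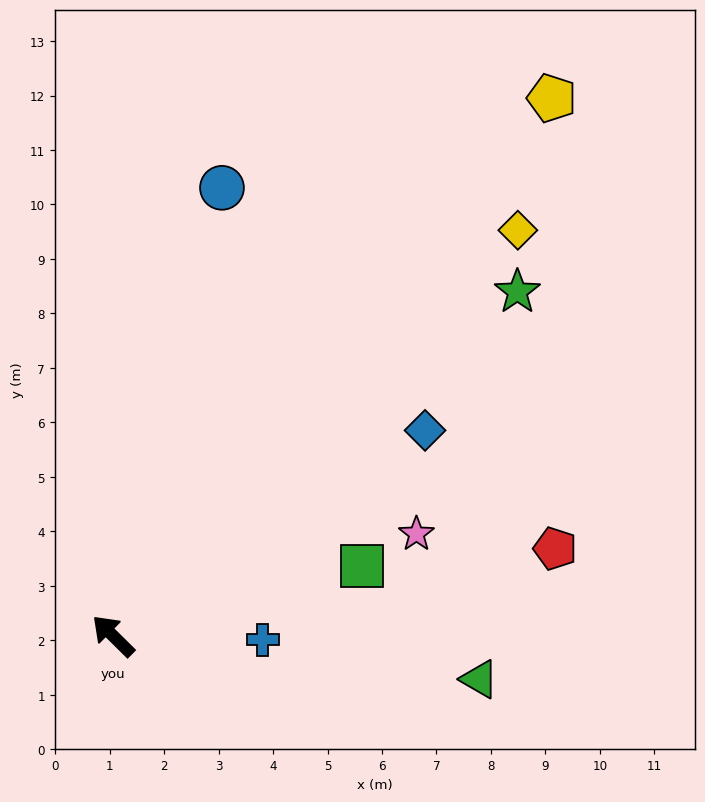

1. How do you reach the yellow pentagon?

turn right 85°, forward 12.7 m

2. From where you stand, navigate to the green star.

turn right 95°, forward 9.7 m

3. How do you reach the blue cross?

turn right 137°, forward 2.7 m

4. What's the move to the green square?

turn right 120°, forward 4.8 m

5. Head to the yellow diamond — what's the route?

turn right 90°, forward 10.5 m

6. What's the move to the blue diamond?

turn right 102°, forward 6.9 m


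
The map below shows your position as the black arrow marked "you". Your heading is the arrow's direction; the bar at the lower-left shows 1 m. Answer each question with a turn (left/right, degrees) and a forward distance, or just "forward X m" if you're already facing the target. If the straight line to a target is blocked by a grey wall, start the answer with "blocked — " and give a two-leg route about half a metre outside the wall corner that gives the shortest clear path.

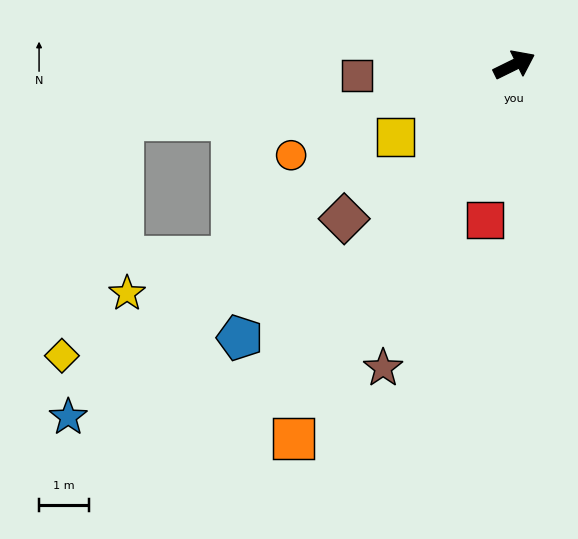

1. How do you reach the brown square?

turn left 158°, forward 3.1 m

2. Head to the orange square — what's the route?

turn right 147°, forward 8.7 m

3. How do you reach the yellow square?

turn right 175°, forward 2.8 m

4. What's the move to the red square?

turn right 127°, forward 3.1 m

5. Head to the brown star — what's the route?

turn right 140°, forward 6.6 m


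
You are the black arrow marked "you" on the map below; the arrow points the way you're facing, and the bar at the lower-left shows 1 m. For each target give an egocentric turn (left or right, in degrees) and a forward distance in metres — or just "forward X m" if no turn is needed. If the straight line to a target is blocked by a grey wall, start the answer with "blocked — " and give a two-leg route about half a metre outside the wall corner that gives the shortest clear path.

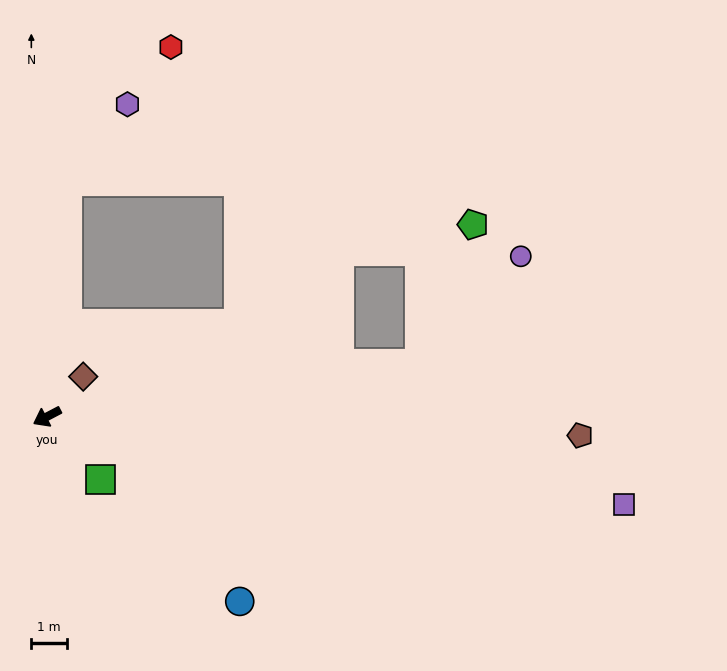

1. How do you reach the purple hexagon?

blocked — turn right 122°, forward 6.6 m, then turn right 34°, forward 2.7 m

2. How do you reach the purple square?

turn left 144°, forward 16.3 m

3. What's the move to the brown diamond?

turn right 160°, forward 1.5 m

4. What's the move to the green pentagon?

blocked — turn left 160°, forward 10.5 m, then turn left 61°, forward 4.2 m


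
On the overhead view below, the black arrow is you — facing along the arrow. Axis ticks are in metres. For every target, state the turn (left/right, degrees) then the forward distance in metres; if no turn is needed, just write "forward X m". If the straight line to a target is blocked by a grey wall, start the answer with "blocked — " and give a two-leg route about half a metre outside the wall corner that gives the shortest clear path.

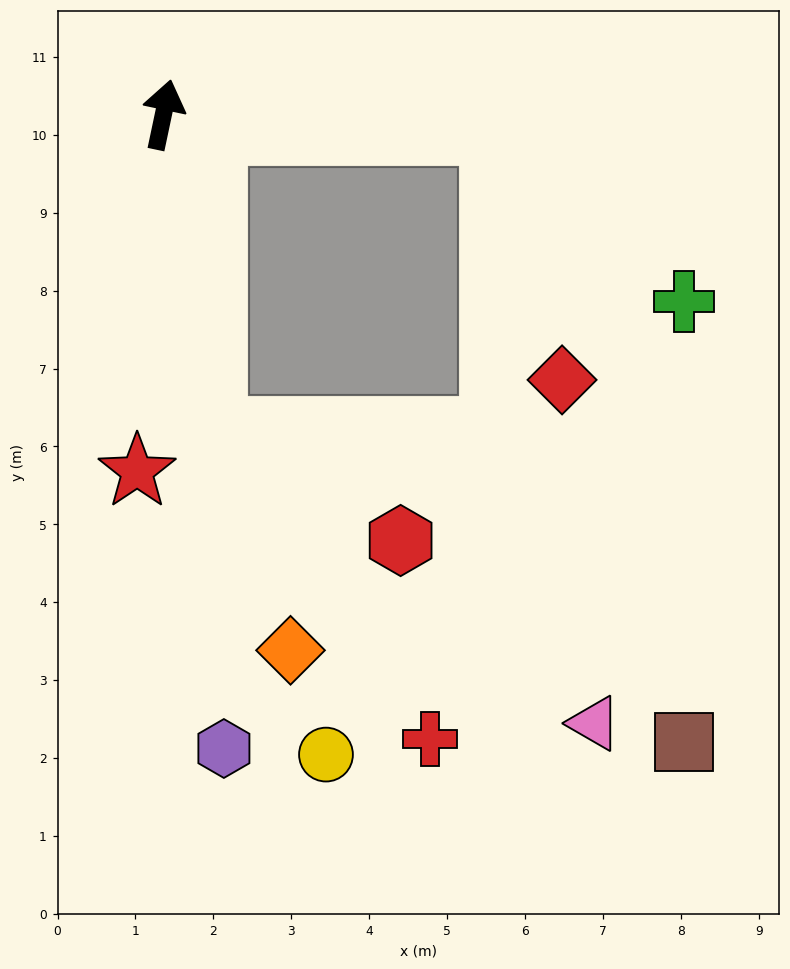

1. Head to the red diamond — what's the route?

blocked — turn right 81°, forward 4.2 m, then turn right 72°, forward 3.3 m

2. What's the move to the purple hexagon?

turn right 163°, forward 8.2 m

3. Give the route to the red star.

turn right 172°, forward 4.6 m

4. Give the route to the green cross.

blocked — turn right 81°, forward 4.2 m, then turn right 39°, forward 3.3 m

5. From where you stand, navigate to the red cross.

blocked — turn right 159°, forward 4.1 m, then turn left 26°, forward 4.8 m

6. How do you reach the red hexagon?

blocked — turn right 159°, forward 4.1 m, then turn left 50°, forward 2.8 m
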